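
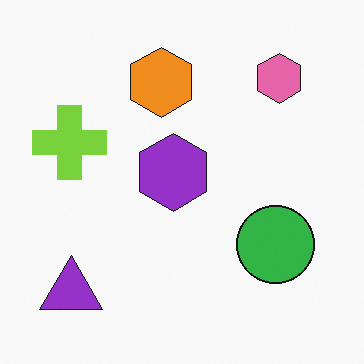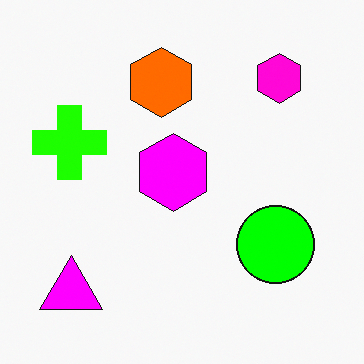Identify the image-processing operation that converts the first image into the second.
This is the original image made much more vivid (saturation change).

All colors are more vivid — a global saturation change.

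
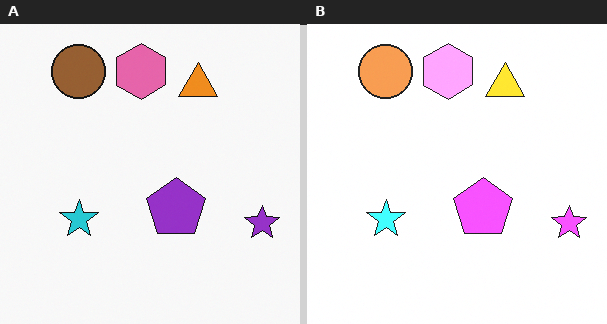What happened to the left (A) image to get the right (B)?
It was substantially brightened.

Every pixel — background and shapes alike — is uniformly brightened.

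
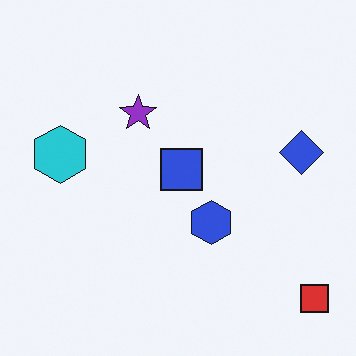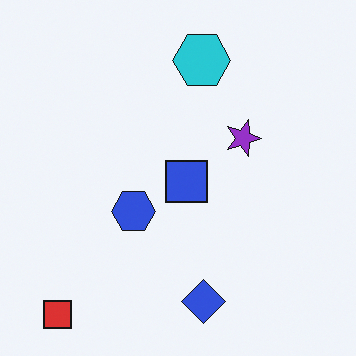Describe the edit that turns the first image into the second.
The second image is the first rotated 90° clockwise.

The red square sits in the bottom-right of the first image and the bottom-left of the second — consistent with a whole-image 90° clockwise rotation.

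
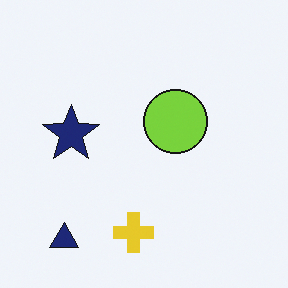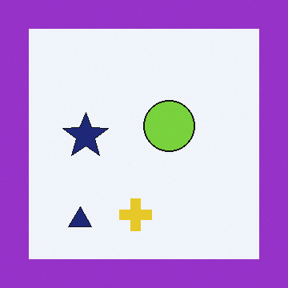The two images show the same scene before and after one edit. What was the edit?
The image was framed with a purple border.

A solid purple frame runs around the edge of the second image, with the content slightly shrunk inside it.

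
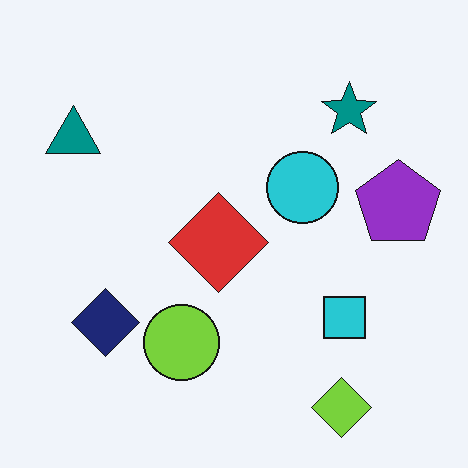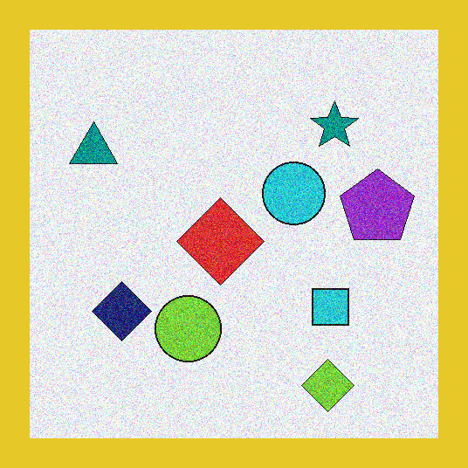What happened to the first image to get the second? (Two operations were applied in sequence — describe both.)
The transformation is: degraded with heavy additive noise, then framed with a yellow border.

Random speckle covers the whole image, including the flat background. A solid yellow frame runs around the edge of the second image, with the content slightly shrunk inside it.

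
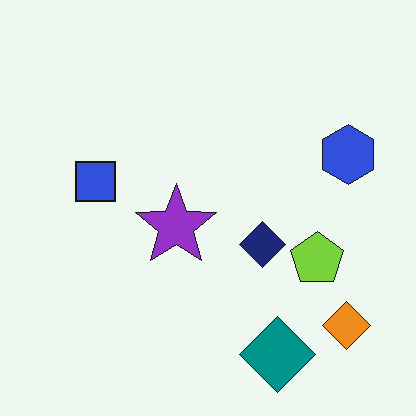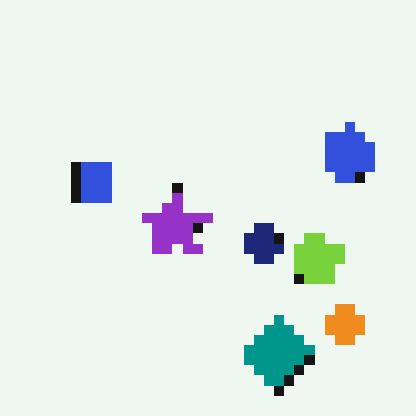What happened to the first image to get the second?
The image was heavily pixelated into large blocks.

Shapes are reduced to large square blocks; fine edges and outlines are lost — a downscale-then-upscale (mosaic) effect.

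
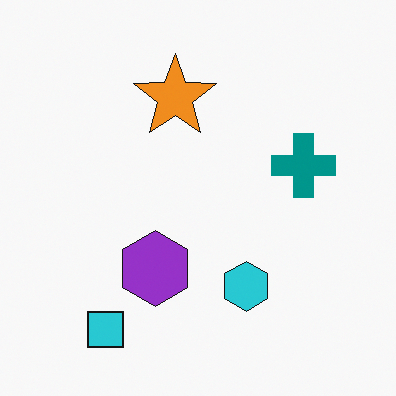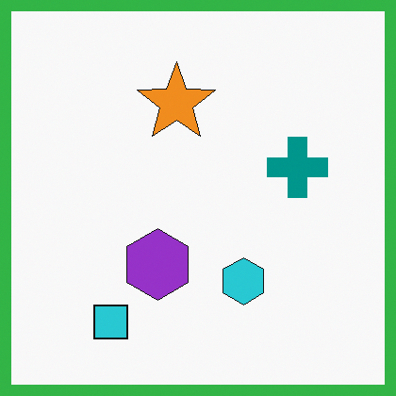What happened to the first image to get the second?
It was framed with a green border.

A solid green frame runs around the edge of the second image, with the content slightly shrunk inside it.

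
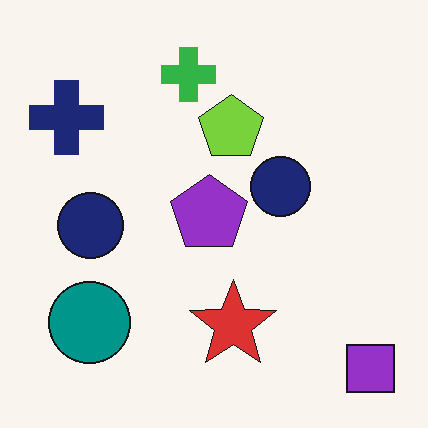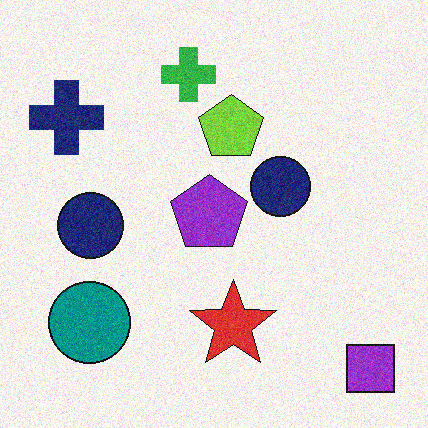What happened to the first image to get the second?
The image was degraded with moderate additive noise.

Random speckle covers the whole image, including the flat background.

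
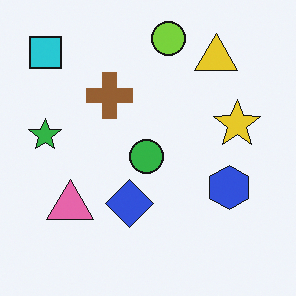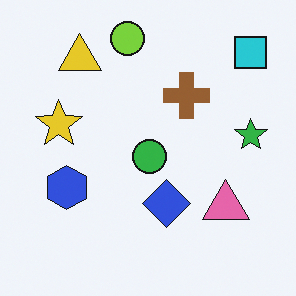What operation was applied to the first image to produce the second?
Flipped horizontally (left ↔ right).

The green star is in the left of the first image and the right of the second — shapes on opposite sides of the vertical midline have swapped in a mirror flip.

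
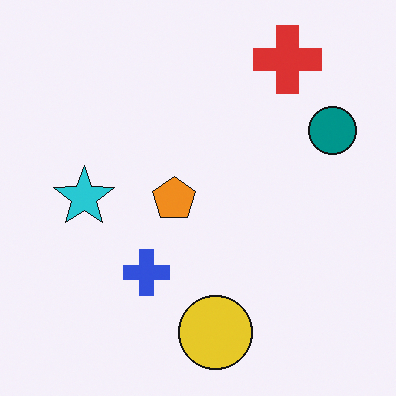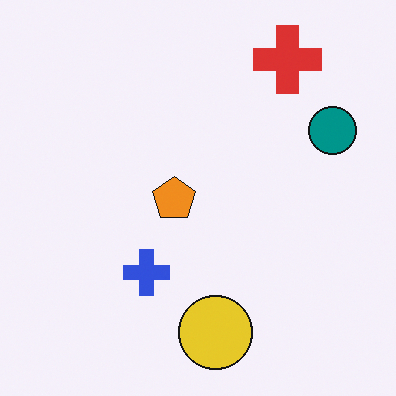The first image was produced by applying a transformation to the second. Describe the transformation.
The transformation is: overlaid with an additional cyan star.

A cyan star appears in the first image that is absent from the second.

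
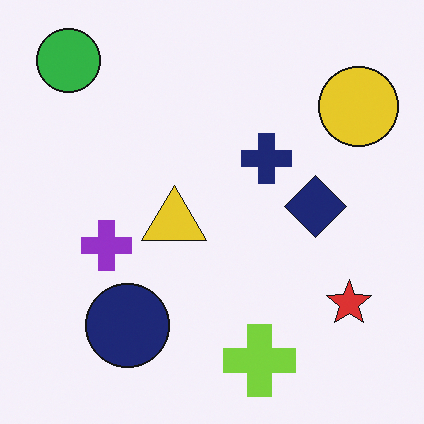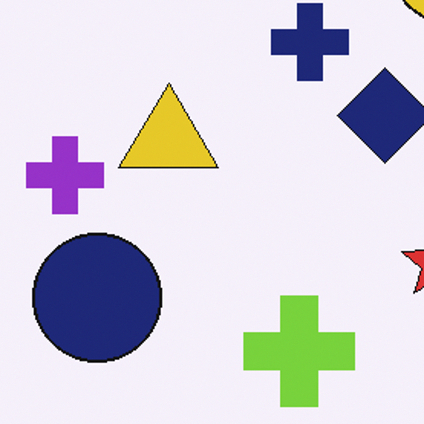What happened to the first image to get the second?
It was cropped slightly and scaled back up.

The visible shapes are larger and the field of view is narrower; shapes near the original edges may be partly or wholly outside the frame — a crop-and-rescale.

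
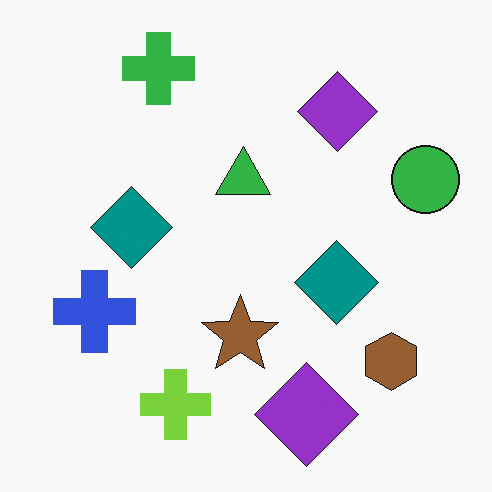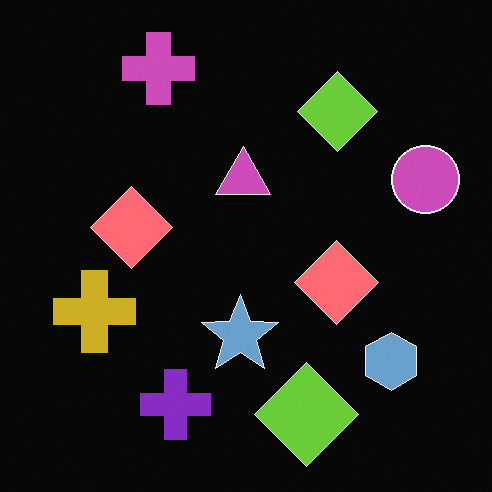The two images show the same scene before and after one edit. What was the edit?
The image was color-inverted (negative).

The light background has become dark and every shape's color is its complement — a photographic negative.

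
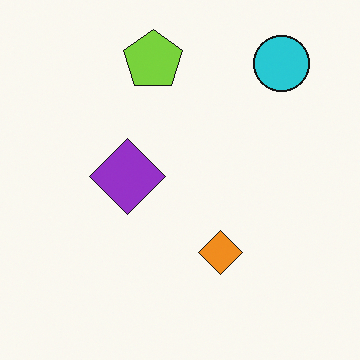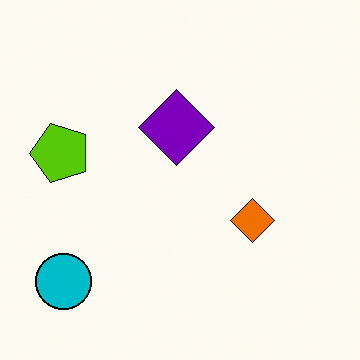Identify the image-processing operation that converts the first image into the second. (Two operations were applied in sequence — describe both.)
Given slightly increased contrast, then transposed (reflected across the top-left ↔ bottom-right diagonal).

Tones are pushed away from mid-grey across the whole image — a global contrast change. Shapes have swapped their row and column positions — what was in the top-right is now in the bottom-left — a diagonal reflection.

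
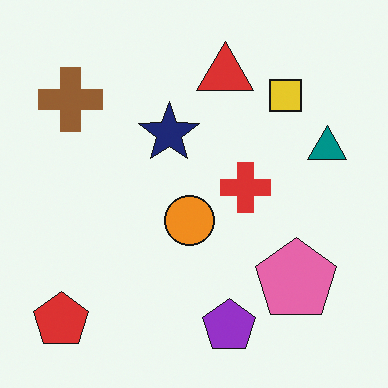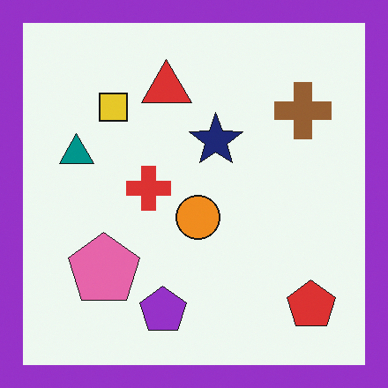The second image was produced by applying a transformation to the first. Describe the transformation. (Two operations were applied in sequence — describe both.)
This is the original image flipped horizontally (left ↔ right), then framed with a purple border.

The red pentagon is in the bottom-left of the first image and the bottom-right of the second — shapes on opposite sides of the vertical midline have swapped in a mirror flip. A solid purple frame runs around the edge of the second image, with the content slightly shrunk inside it.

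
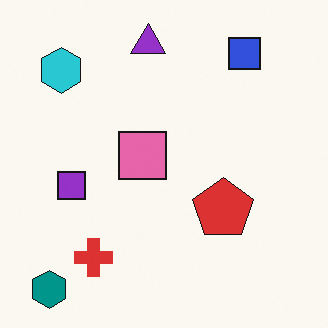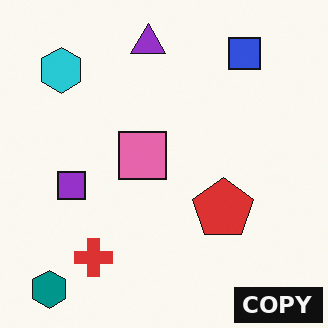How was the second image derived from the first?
The image was watermarked with the text "COPY" in the lower-right corner.

A dark label reading "COPY" appears in the lower-right corner.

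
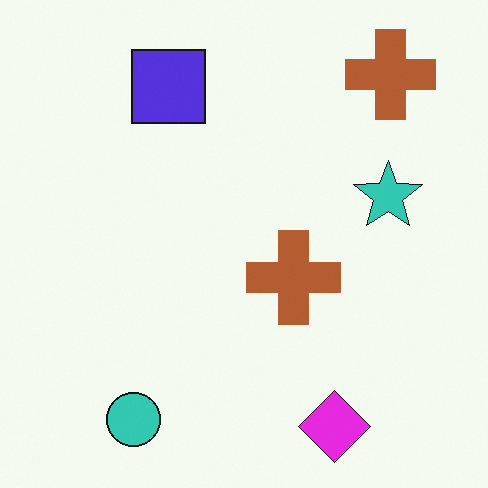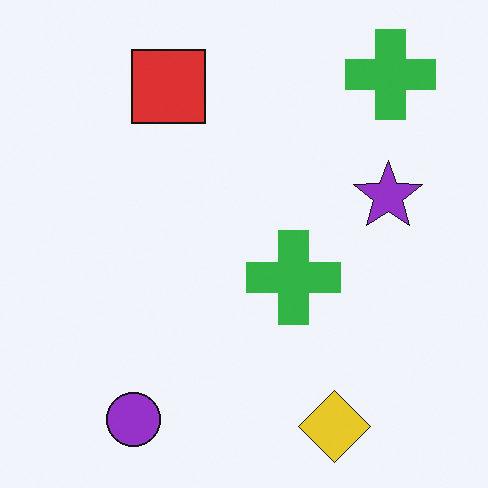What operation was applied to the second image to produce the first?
It was hue-shifted by a large amount.

Every shape's color has rotated by the same amount around the hue wheel — a uniform hue shift.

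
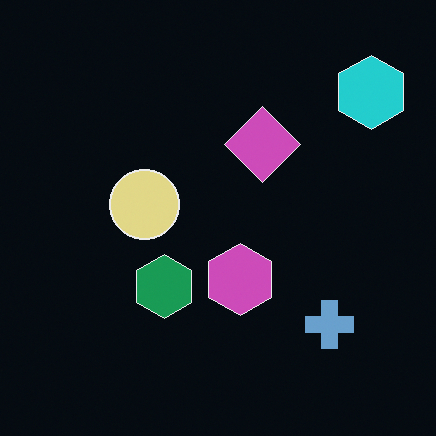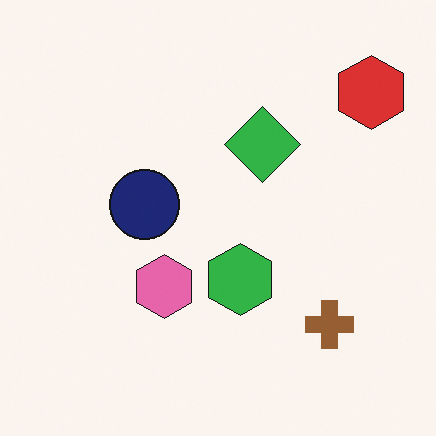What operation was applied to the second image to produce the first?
Color-inverted (negative).

The light background has become dark and every shape's color is its complement — a photographic negative.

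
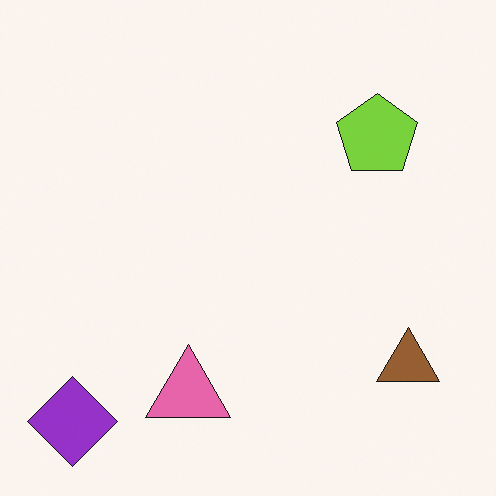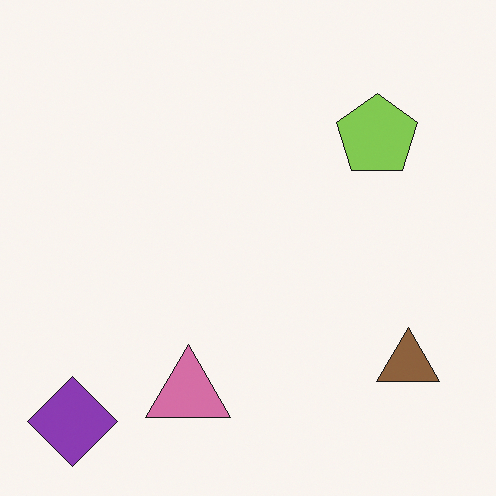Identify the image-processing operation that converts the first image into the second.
It was slightly desaturated.

All colors are more muted and greyish — a global saturation change.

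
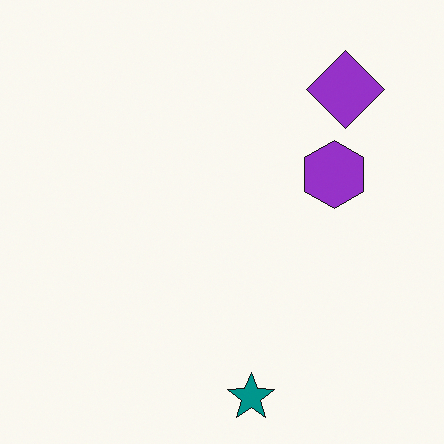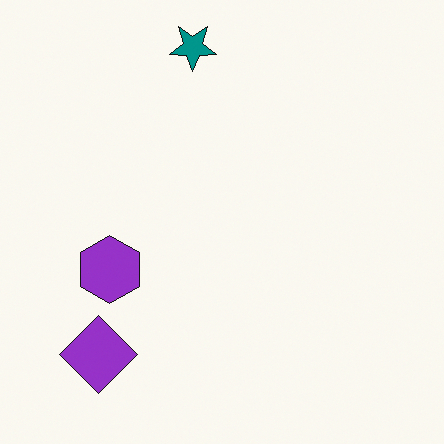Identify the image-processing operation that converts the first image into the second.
The second image is the first rotated 180°.

The purple diamond sits in the top-right of the first image and the bottom-left of the second — consistent with a whole-image 180° rotation.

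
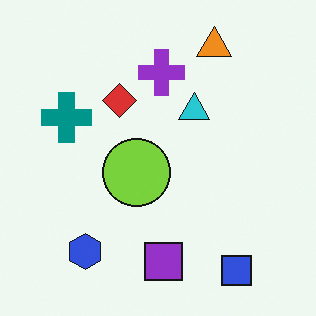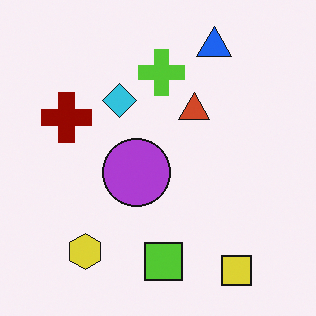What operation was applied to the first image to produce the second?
It was hue-shifted through roughly half the color wheel.

Every shape's color has rotated by the same amount around the hue wheel — a uniform hue shift.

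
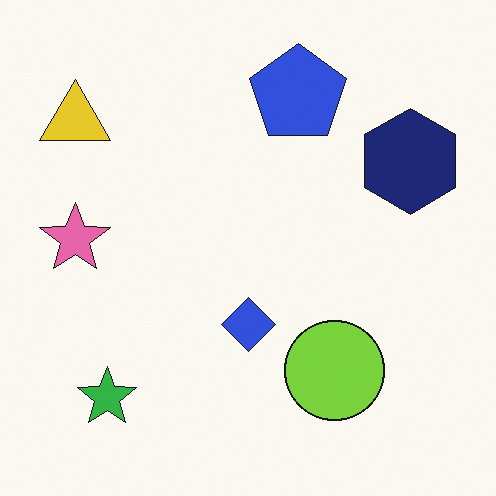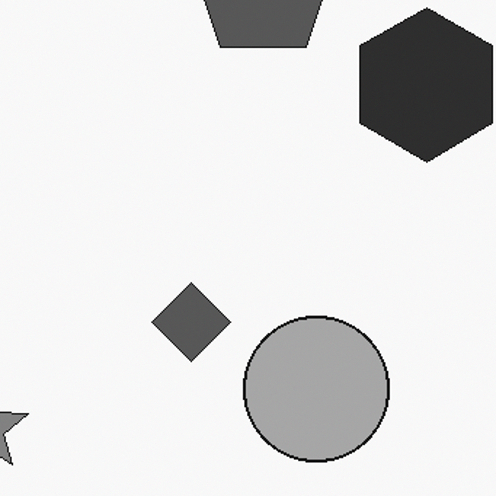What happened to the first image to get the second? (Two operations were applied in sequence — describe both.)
Converted to grayscale, then cropped to a modestly smaller region and rescaled.

All color is removed — every shape is now a shade of grey. The visible shapes are larger and the field of view is narrower; shapes near the original edges may be partly or wholly outside the frame — a crop-and-rescale.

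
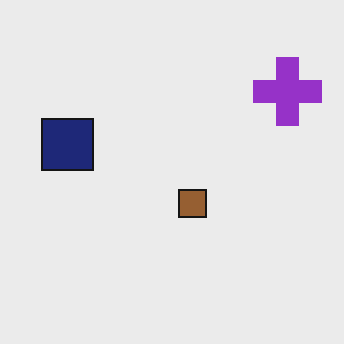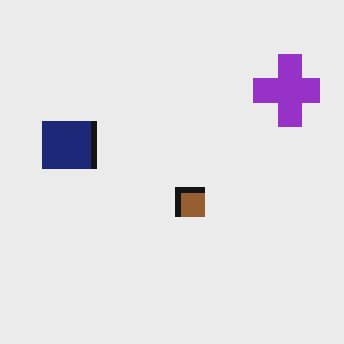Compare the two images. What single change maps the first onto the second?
Moderately pixelated.

Shapes are reduced to large square blocks; fine edges and outlines are lost — a downscale-then-upscale (mosaic) effect.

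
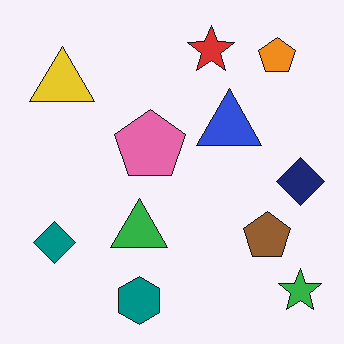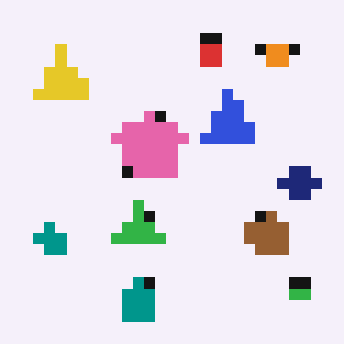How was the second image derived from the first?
This is the original image coarsely pixelated.

Shapes are reduced to large square blocks; fine edges and outlines are lost — a downscale-then-upscale (mosaic) effect.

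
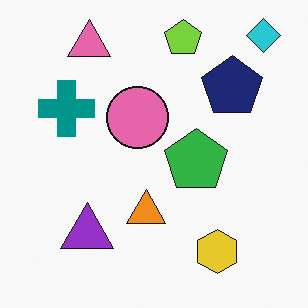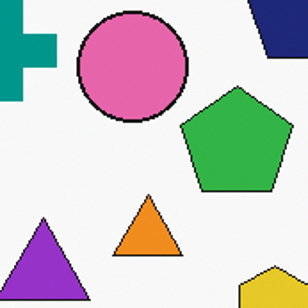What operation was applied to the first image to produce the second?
Cropped to a noticeably smaller region and rescaled.

The visible shapes are larger and the field of view is narrower; shapes near the original edges may be partly or wholly outside the frame — a crop-and-rescale.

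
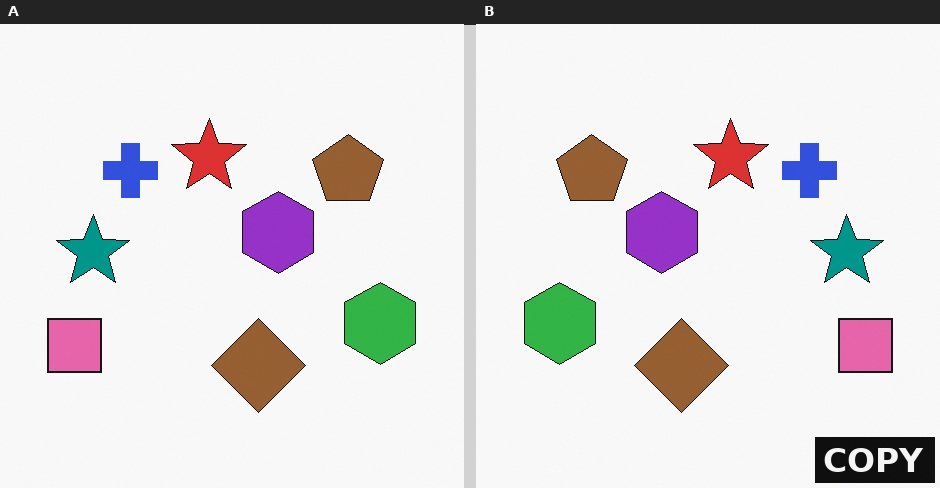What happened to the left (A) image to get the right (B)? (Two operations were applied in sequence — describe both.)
It was flipped horizontally (left ↔ right), then watermarked with the text "COPY" in the lower-right corner.

The pink square is in the bottom-left of the left (A) image and the bottom-right of the right (B) — shapes on opposite sides of the vertical midline have swapped in a mirror flip. A dark label reading "COPY" appears in the lower-right corner.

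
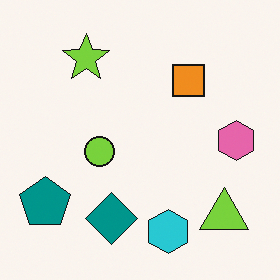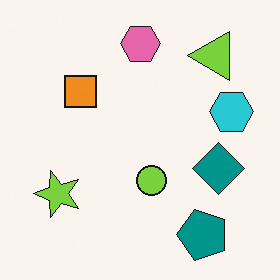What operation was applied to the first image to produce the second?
The transformation is: rotated 90° counter-clockwise.

The teal pentagon sits in the bottom-left of the first image and the bottom-right of the second — consistent with a whole-image 90° counter-clockwise rotation.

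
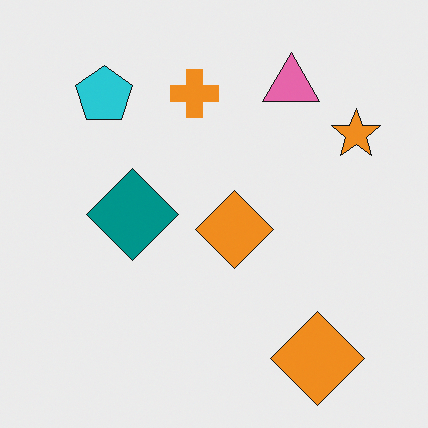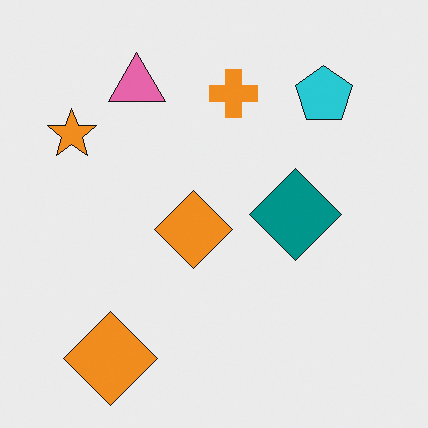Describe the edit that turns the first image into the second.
The second image is the first flipped horizontally (left ↔ right).

The orange star is in the top-right of the first image and the top-left of the second — shapes on opposite sides of the vertical midline have swapped in a mirror flip.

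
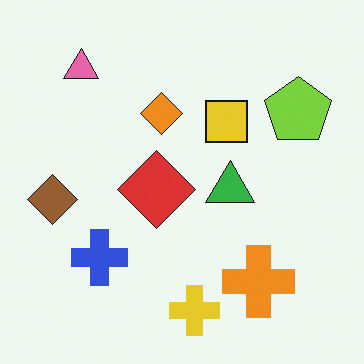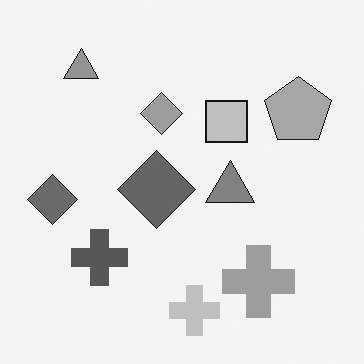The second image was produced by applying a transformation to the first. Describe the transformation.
The transformation is: converted to grayscale.

All color is removed — every shape is now a shade of grey.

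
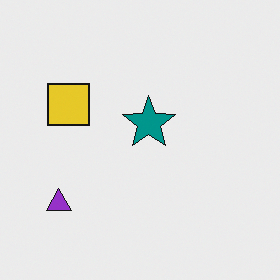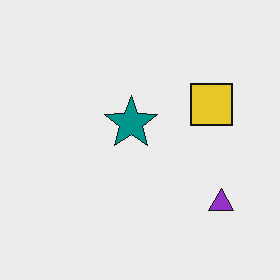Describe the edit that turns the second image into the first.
It was flipped horizontally (left ↔ right).

The purple triangle is in the bottom-right of the second image and the bottom-left of the first — shapes on opposite sides of the vertical midline have swapped in a mirror flip.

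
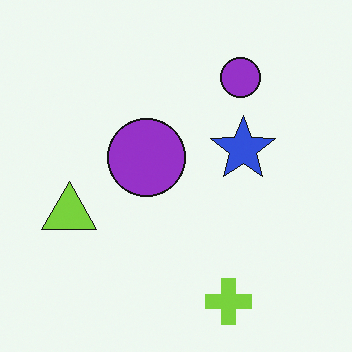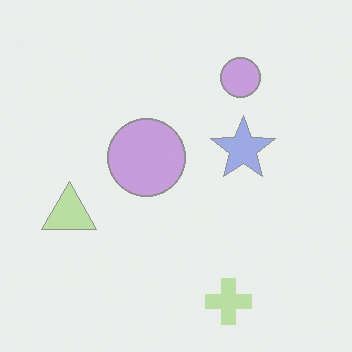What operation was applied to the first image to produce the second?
The second image is the first given much lower contrast.

Tones are pushed toward mid-grey across the whole image — a global contrast change.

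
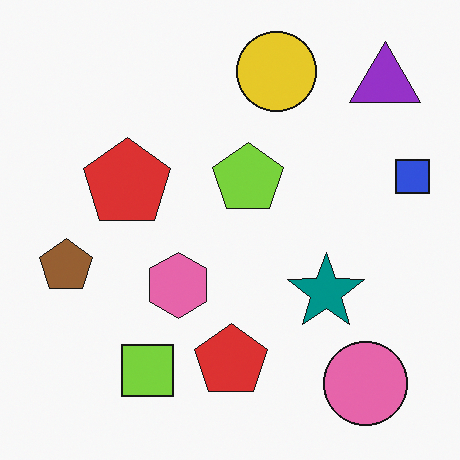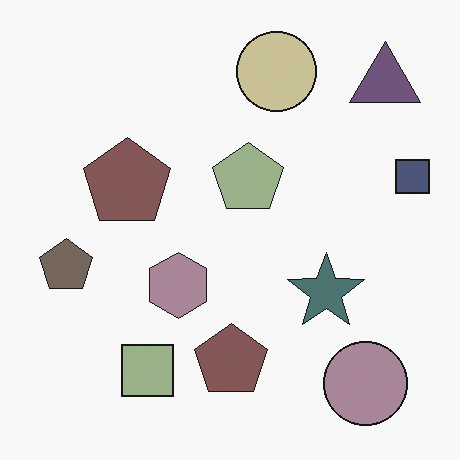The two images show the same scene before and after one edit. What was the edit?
This is the original image made much more muted (saturation change).

All colors are more muted and greyish — a global saturation change.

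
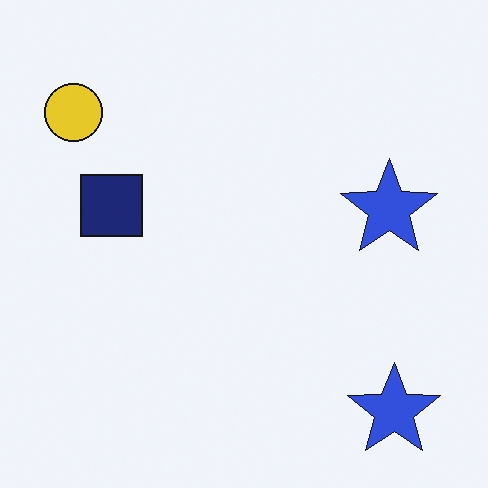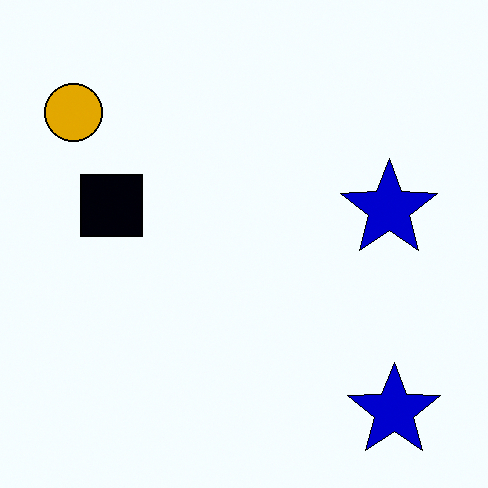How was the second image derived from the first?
The second image is the first boosted in contrast.

Tones are pushed away from mid-grey across the whole image — a global contrast change.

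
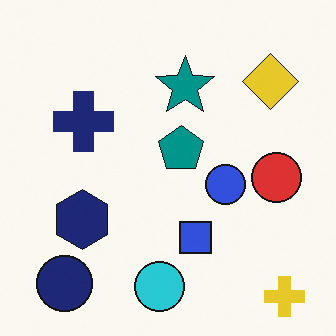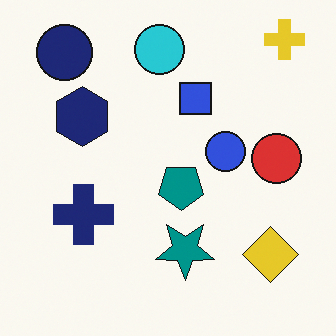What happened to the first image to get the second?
It was flipped vertically (top ↔ bottom).

The yellow cross is in the bottom-right of the first image and the top-right of the second — shapes on opposite sides of the horizontal midline have swapped in a mirror flip.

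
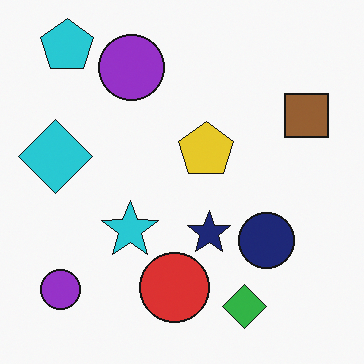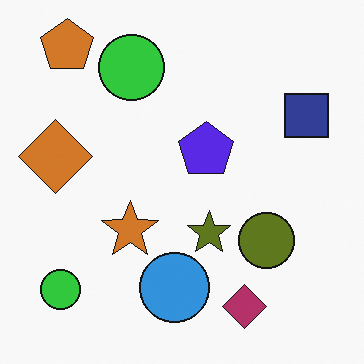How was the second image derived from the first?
The transformation is: hue-shifted by a large amount.

Every shape's color has rotated by the same amount around the hue wheel — a uniform hue shift.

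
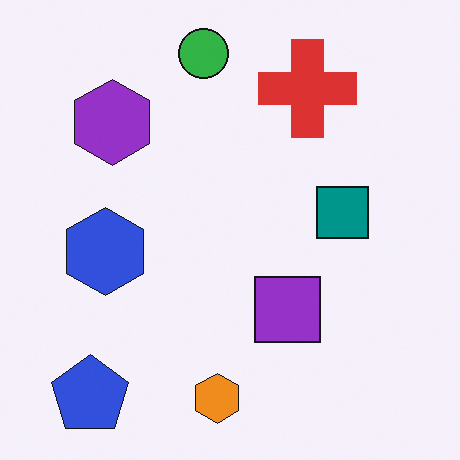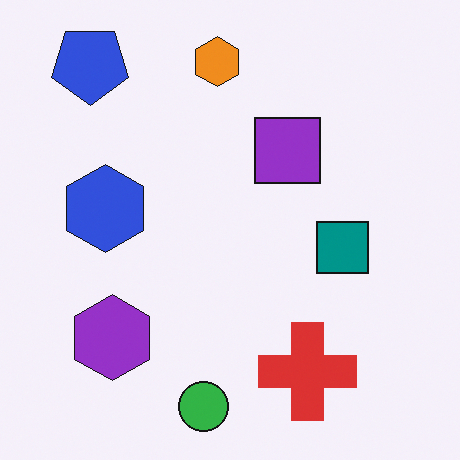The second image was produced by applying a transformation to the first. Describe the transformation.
The image was flipped vertically (top ↔ bottom).

The green circle is in the top of the first image and the bottom of the second — shapes on opposite sides of the horizontal midline have swapped in a mirror flip.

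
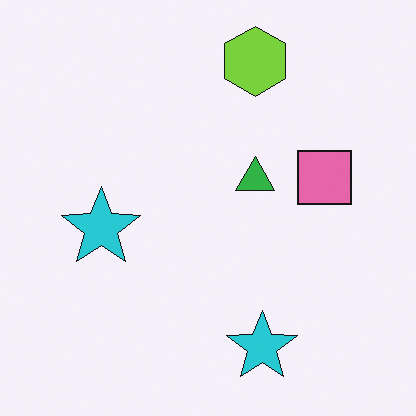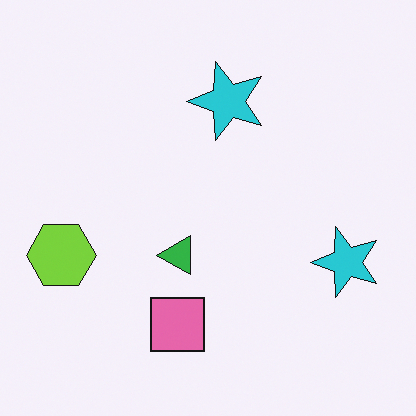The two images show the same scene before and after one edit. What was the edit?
This is the original image transposed (reflected across the top-left ↔ bottom-right diagonal).

Shapes have swapped their row and column positions — what was in the top-right is now in the bottom-left — a diagonal reflection.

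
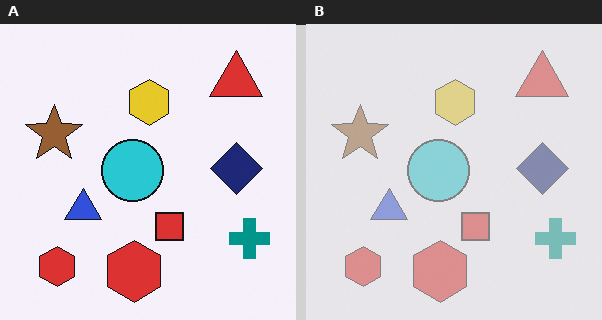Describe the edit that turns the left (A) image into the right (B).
The right (B) image is the left (A) washed out (contrast reduced).

Tones are pushed toward mid-grey across the whole image — a global contrast change.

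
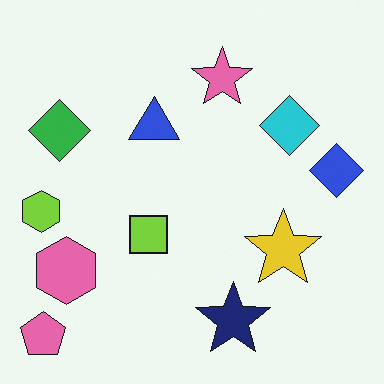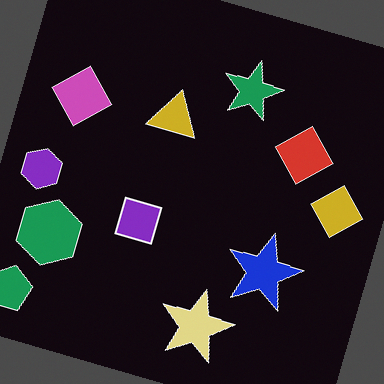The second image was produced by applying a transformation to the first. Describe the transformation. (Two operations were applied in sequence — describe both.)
Rotated clockwise by a clearly visible amount, then color-inverted (negative).

Every shape is tilted by the same angle and the image corners show triangular fill wedges — a whole-image rotation by a non-right angle. The light background has become dark and every shape's color is its complement — a photographic negative.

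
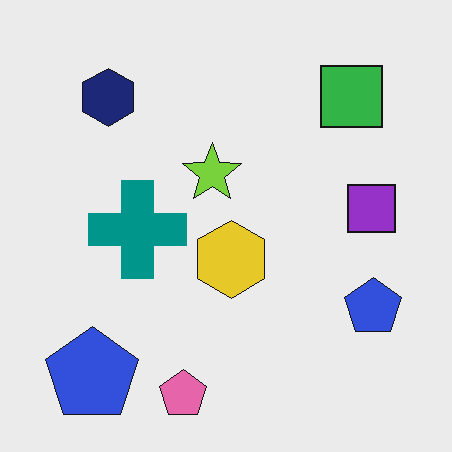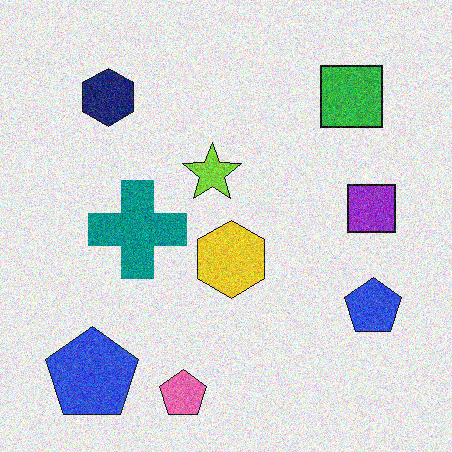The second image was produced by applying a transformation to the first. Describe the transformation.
It was degraded with visible gaussian noise.

Random speckle covers the whole image, including the flat background.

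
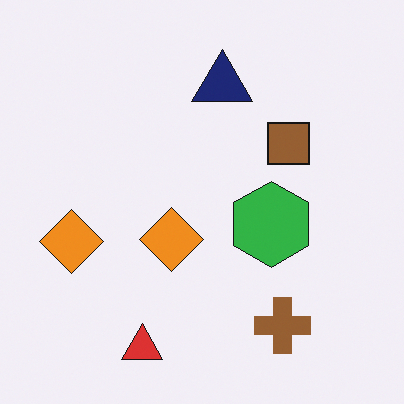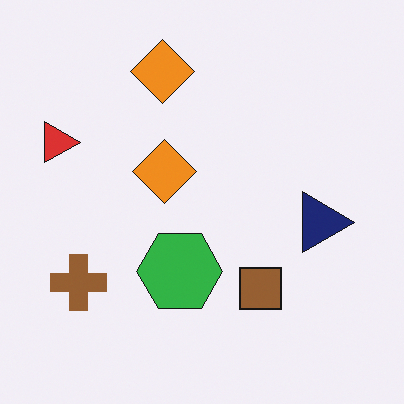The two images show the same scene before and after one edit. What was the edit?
The transformation is: rotated 90° clockwise.

The red triangle sits in the bottom of the first image and the left of the second — consistent with a whole-image 90° clockwise rotation.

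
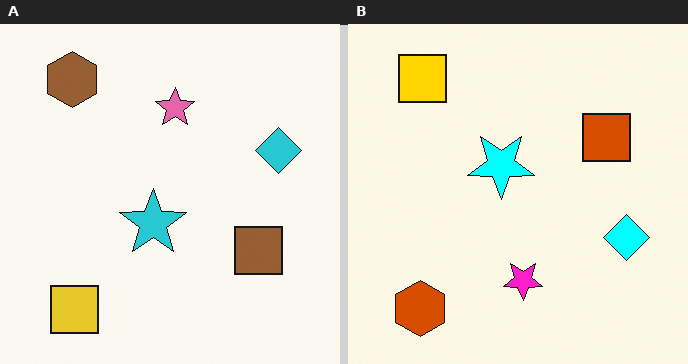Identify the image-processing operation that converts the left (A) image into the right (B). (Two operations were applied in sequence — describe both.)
Flipped vertically (top ↔ bottom), then heavily oversaturated.

The brown hexagon is in the top-left of the left (A) image and the bottom-left of the right (B) — shapes on opposite sides of the horizontal midline have swapped in a mirror flip. All colors are more vivid — a global saturation change.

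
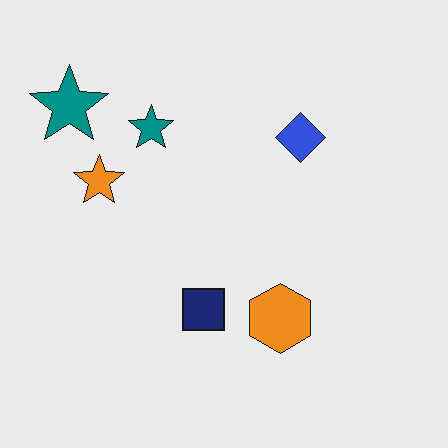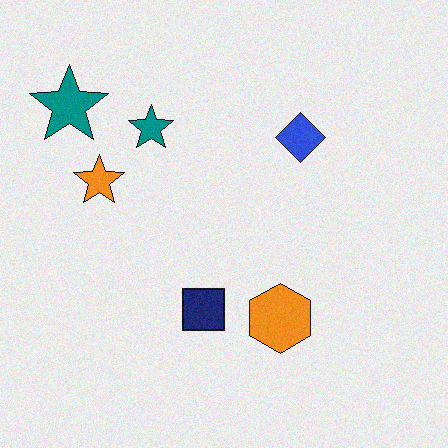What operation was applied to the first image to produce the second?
The second image is the first degraded with subtle gaussian noise.

Random speckle covers the whole image, including the flat background.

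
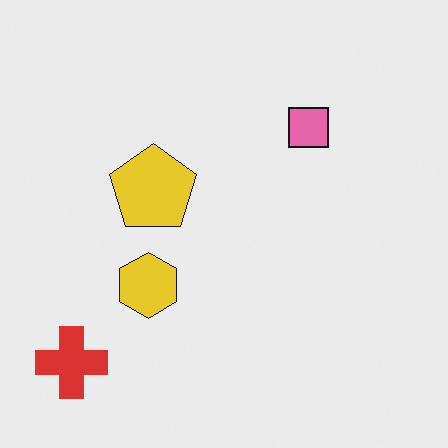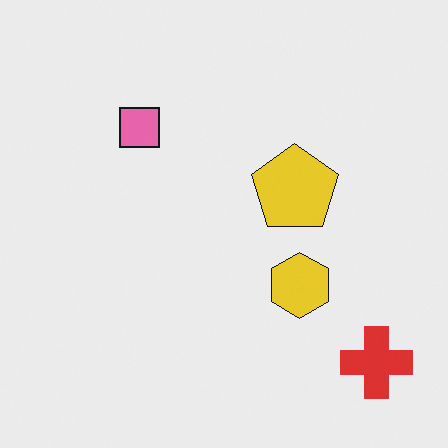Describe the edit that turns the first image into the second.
This is the original image flipped horizontally (left ↔ right).

The red cross is in the bottom-left of the first image and the bottom-right of the second — shapes on opposite sides of the vertical midline have swapped in a mirror flip.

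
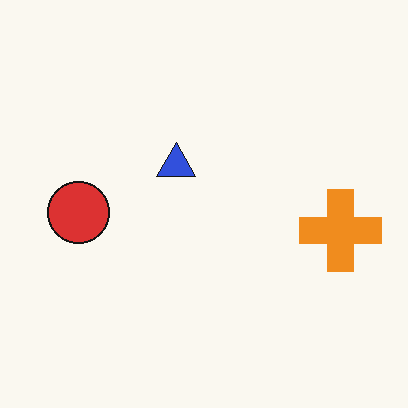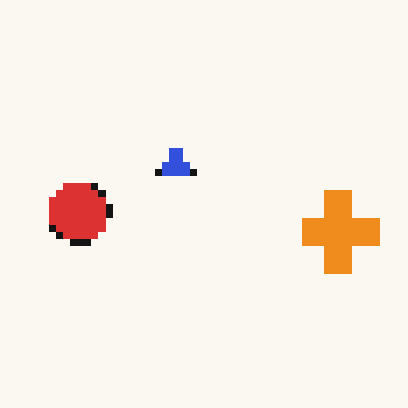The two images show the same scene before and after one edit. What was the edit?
Moderately pixelated.

Shapes are reduced to large square blocks; fine edges and outlines are lost — a downscale-then-upscale (mosaic) effect.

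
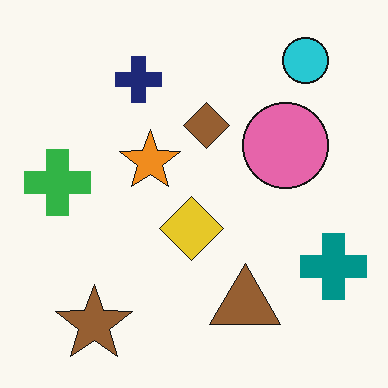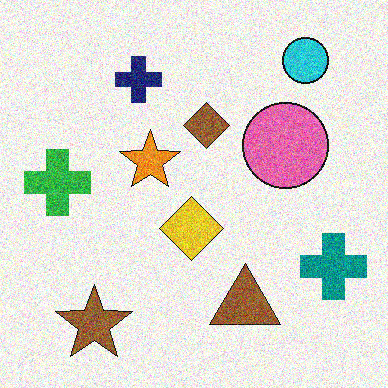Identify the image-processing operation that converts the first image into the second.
The transformation is: degraded with heavy additive noise.

Random speckle covers the whole image, including the flat background.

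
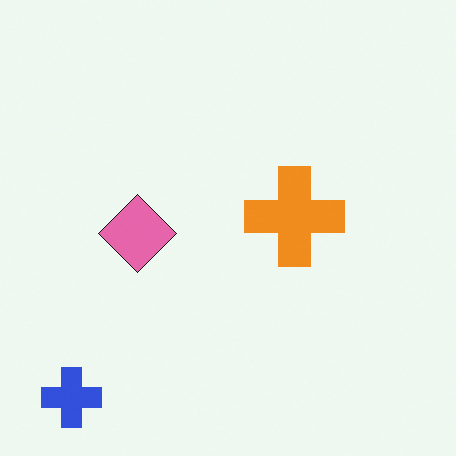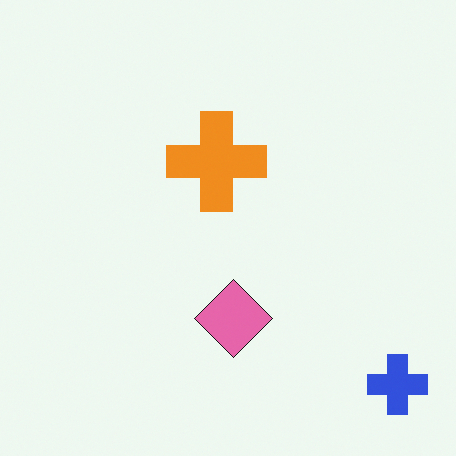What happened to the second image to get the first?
It was rotated 90° clockwise.

The blue cross sits in the bottom-right of the second image and the bottom-left of the first — consistent with a whole-image 90° clockwise rotation.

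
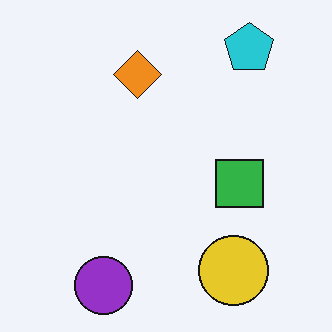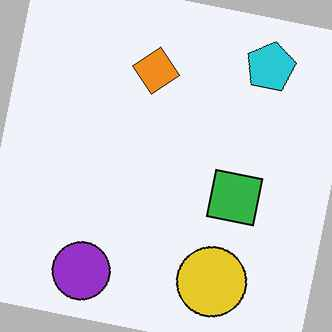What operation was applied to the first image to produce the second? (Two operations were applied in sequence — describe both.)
It was rotated clockwise by a small amount, then given moderate JPEG compression.

Every shape is tilted by the same angle and the image corners show triangular fill wedges — a whole-image rotation by a non-right angle. Blocky 8×8 compression artifacts appear around shape edges and the flat background shows ringing — characteristic JPEG degradation.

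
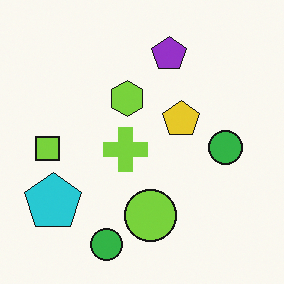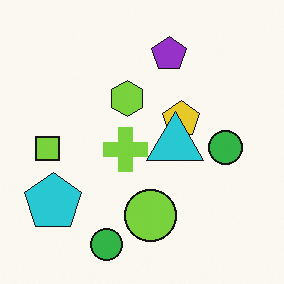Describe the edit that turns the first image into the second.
The second image is the first overlaid with an additional cyan triangle.

A cyan triangle appears in the second image that is absent from the first.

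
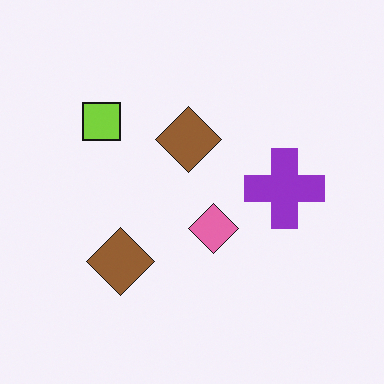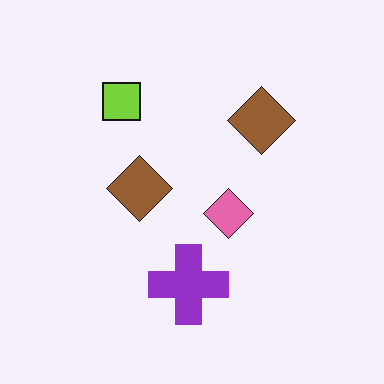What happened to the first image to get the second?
This is the original image transposed (reflected across the top-left ↔ bottom-right diagonal).

Shapes have swapped their row and column positions — what was in the top-right is now in the bottom-left — a diagonal reflection.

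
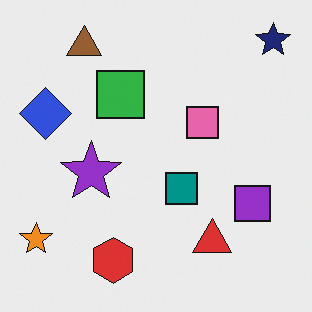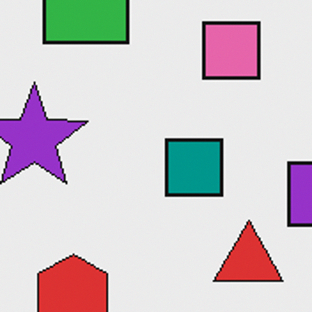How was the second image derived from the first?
The second image is the first cropped to a noticeably smaller region and rescaled.

The visible shapes are larger and the field of view is narrower; shapes near the original edges may be partly or wholly outside the frame — a crop-and-rescale.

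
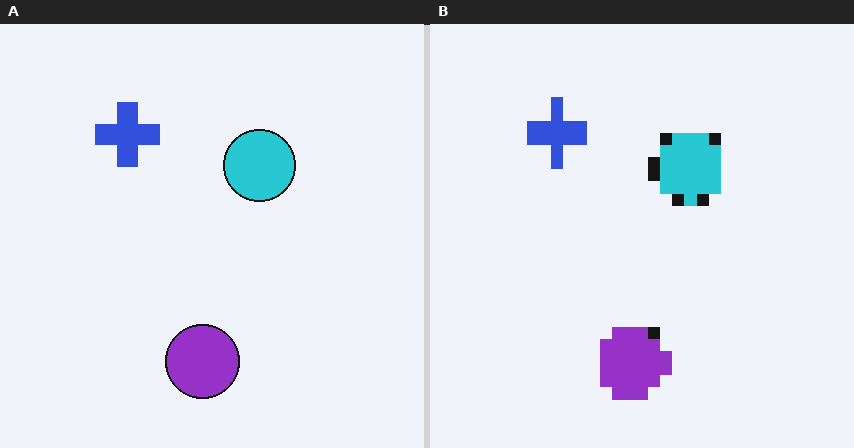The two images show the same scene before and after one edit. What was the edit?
Heavily pixelated into large blocks.

Shapes are reduced to large square blocks; fine edges and outlines are lost — a downscale-then-upscale (mosaic) effect.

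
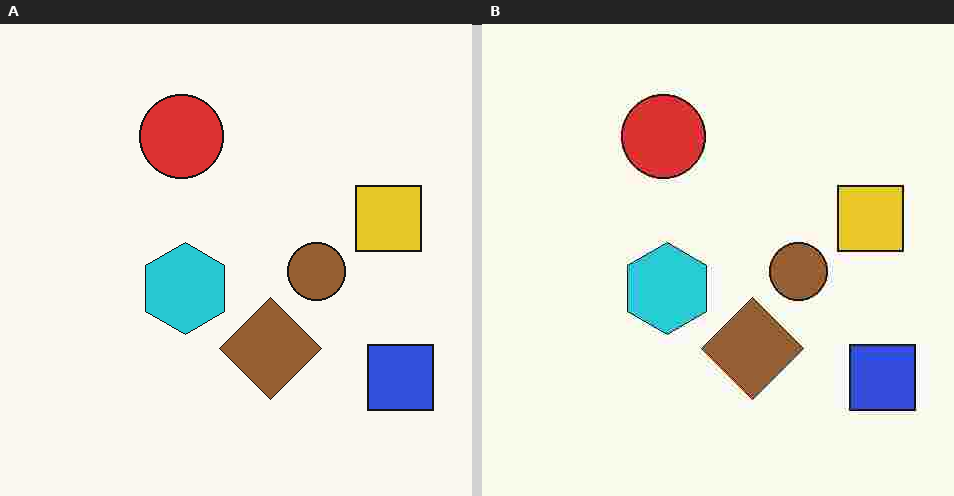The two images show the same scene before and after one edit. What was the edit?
It was degraded with heavy JPEG compression.

Blocky 8×8 compression artifacts appear around shape edges and the flat background shows ringing — characteristic JPEG degradation.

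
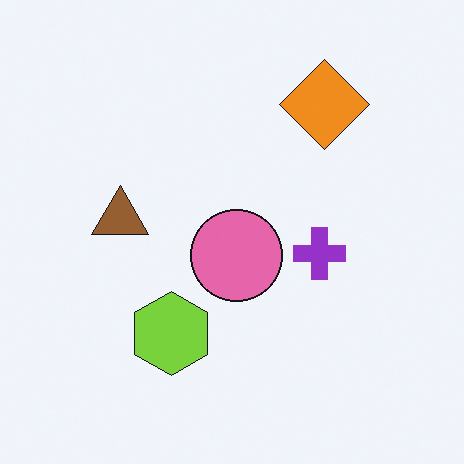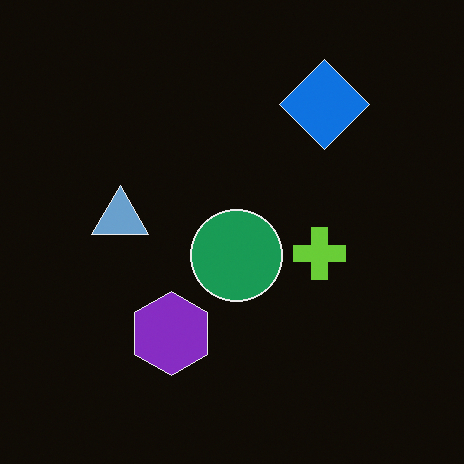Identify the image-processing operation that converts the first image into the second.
The second image is the first color-inverted (negative).

The light background has become dark and every shape's color is its complement — a photographic negative.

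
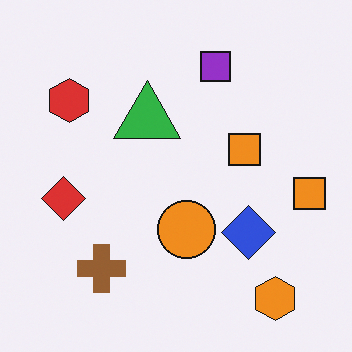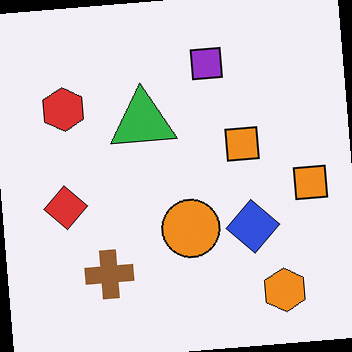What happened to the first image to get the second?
The image was rotated counter-clockwise by a small amount.

Every shape is tilted by the same angle and the image corners show triangular fill wedges — a whole-image rotation by a non-right angle.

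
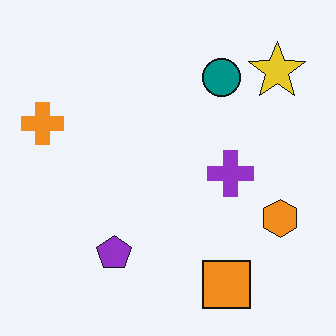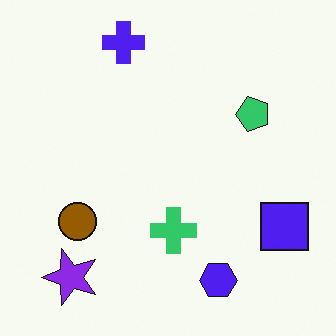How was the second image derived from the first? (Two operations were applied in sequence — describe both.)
The image was transposed (reflected across the top-left ↔ bottom-right diagonal), then hue-shifted through roughly half the color wheel.

Shapes have swapped their row and column positions — what was in the top-right is now in the bottom-left — a diagonal reflection. Every shape's color has rotated by the same amount around the hue wheel — a uniform hue shift.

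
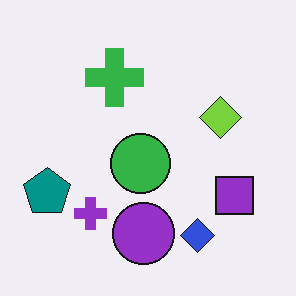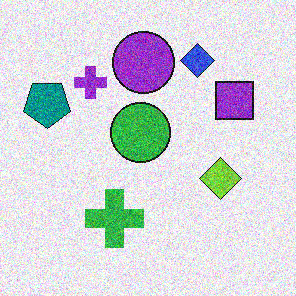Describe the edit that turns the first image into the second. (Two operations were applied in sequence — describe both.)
Flipped vertically (top ↔ bottom), then degraded with strong gaussian noise.

The blue diamond is in the bottom of the first image and the top of the second — shapes on opposite sides of the horizontal midline have swapped in a mirror flip. Random speckle covers the whole image, including the flat background.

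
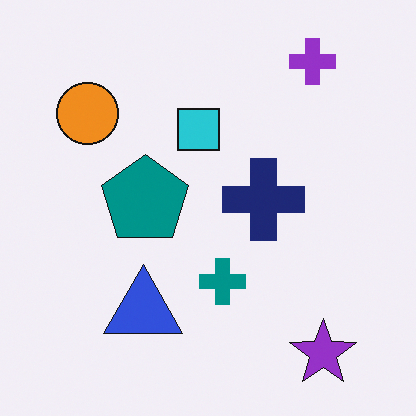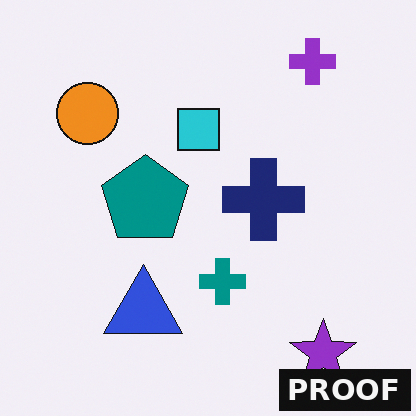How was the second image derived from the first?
The second image is the first watermarked with the text "PROOF" in the lower-right corner.

A dark label reading "PROOF" appears in the lower-right corner.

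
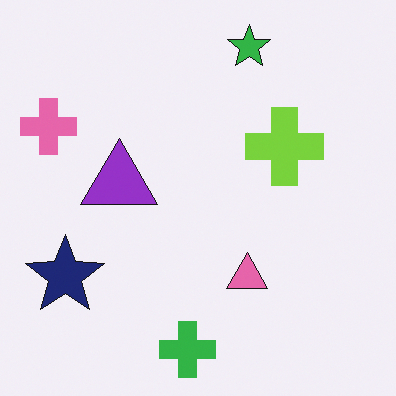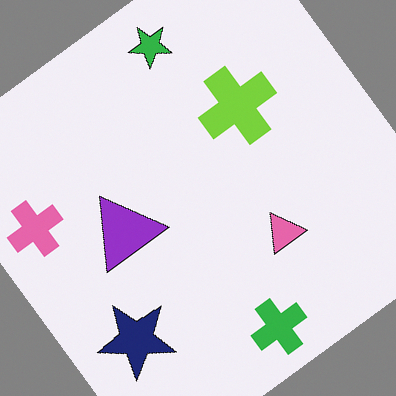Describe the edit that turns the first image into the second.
The transformation is: rotated counter-clockwise by a large amount — several tens of degrees.

Every shape is tilted by the same angle and the image corners show triangular fill wedges — a whole-image rotation by a non-right angle.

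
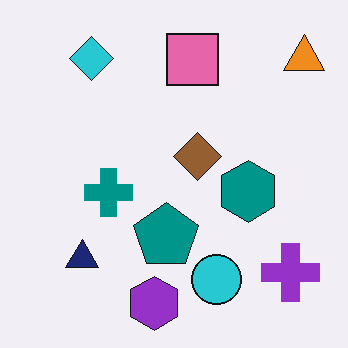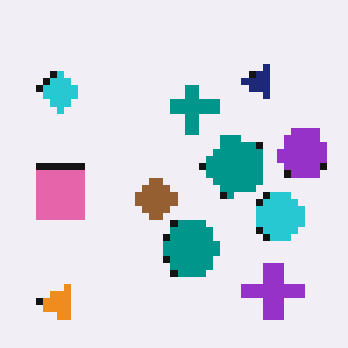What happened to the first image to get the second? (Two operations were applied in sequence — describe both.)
The transformation is: transposed (reflected across the top-left ↔ bottom-right diagonal), then moderately pixelated.

Shapes have swapped their row and column positions — what was in the top-right is now in the bottom-left — a diagonal reflection. Shapes are reduced to large square blocks; fine edges and outlines are lost — a downscale-then-upscale (mosaic) effect.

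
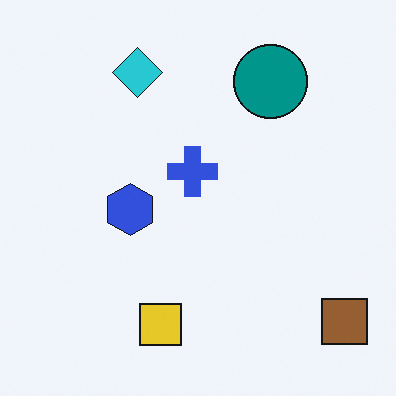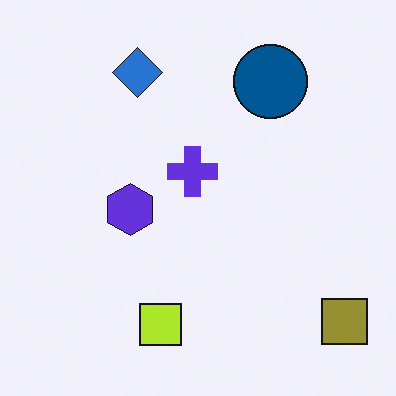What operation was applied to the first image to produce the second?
The second image is the first hue-shifted by a small amount.

Every shape's color has rotated by the same amount around the hue wheel — a uniform hue shift.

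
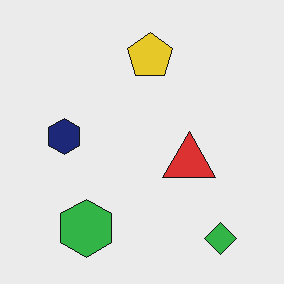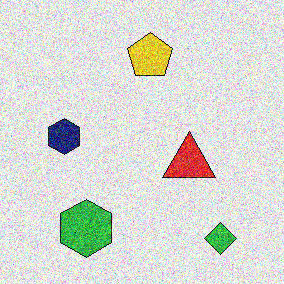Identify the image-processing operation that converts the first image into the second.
The image was degraded with a thick layer of grain.

Random speckle covers the whole image, including the flat background.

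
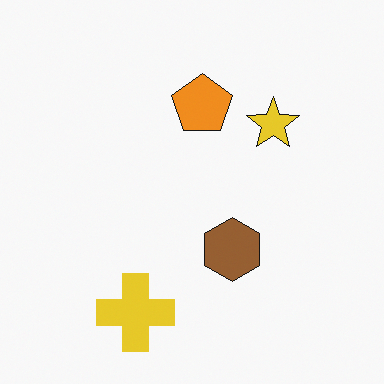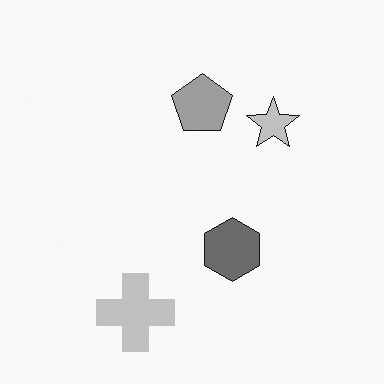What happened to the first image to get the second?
It was converted to grayscale.

All color is removed — every shape is now a shade of grey.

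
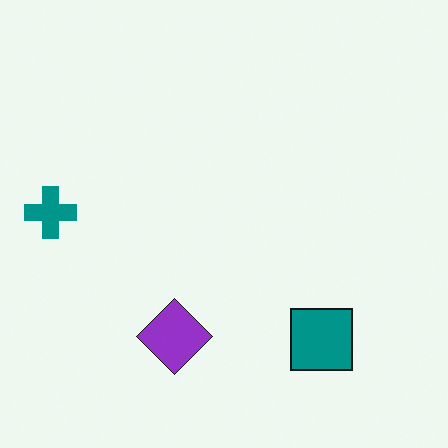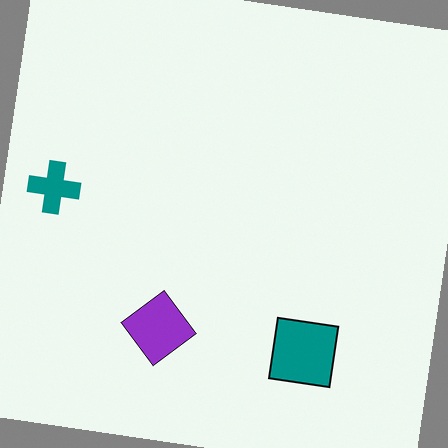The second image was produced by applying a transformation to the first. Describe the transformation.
The transformation is: rotated clockwise by a small amount.

Every shape is tilted by the same angle and the image corners show triangular fill wedges — a whole-image rotation by a non-right angle.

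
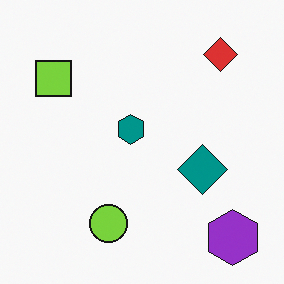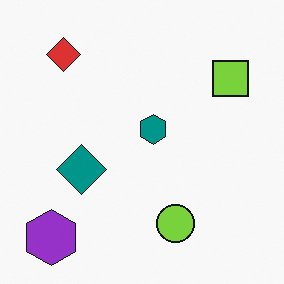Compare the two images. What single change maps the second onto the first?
This is the original image flipped horizontally (left ↔ right).

The purple hexagon is in the bottom-left of the second image and the bottom-right of the first — shapes on opposite sides of the vertical midline have swapped in a mirror flip.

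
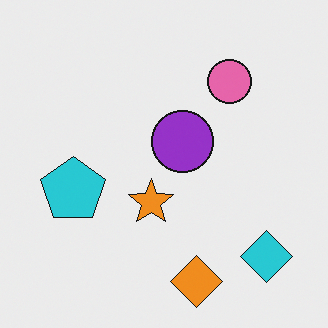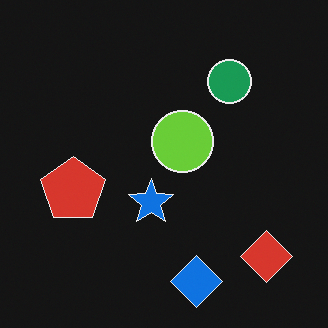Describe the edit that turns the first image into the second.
It was color-inverted (negative).

The light background has become dark and every shape's color is its complement — a photographic negative.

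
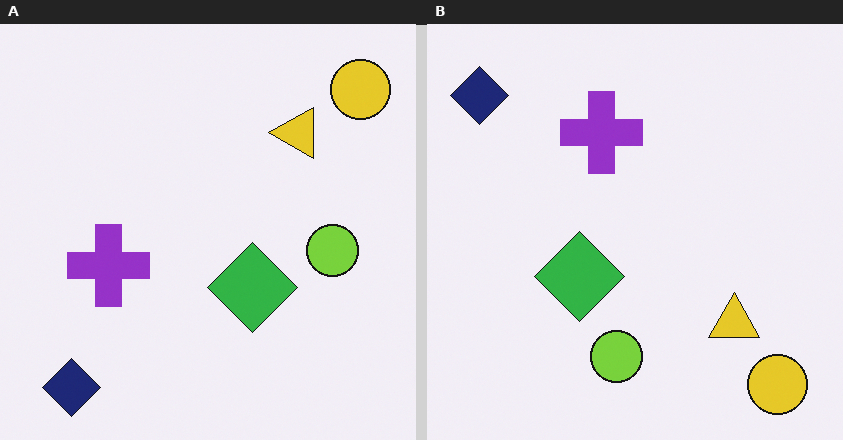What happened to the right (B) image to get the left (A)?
The image was rotated 90° counter-clockwise.

The yellow circle sits in the bottom-right of the right (B) image and the top-right of the left (A) — consistent with a whole-image 90° counter-clockwise rotation.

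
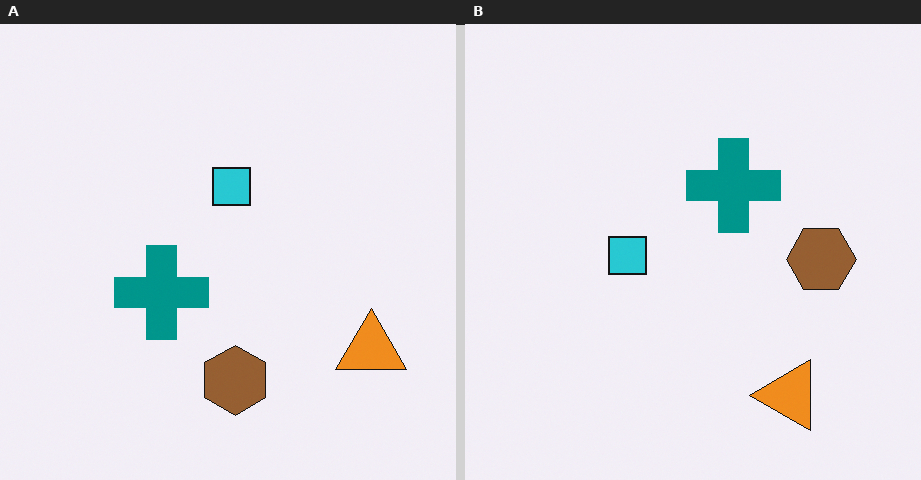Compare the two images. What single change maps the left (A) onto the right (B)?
The transformation is: transposed (reflected across the top-left ↔ bottom-right diagonal).

Shapes have swapped their row and column positions — what was in the top-right is now in the bottom-left — a diagonal reflection.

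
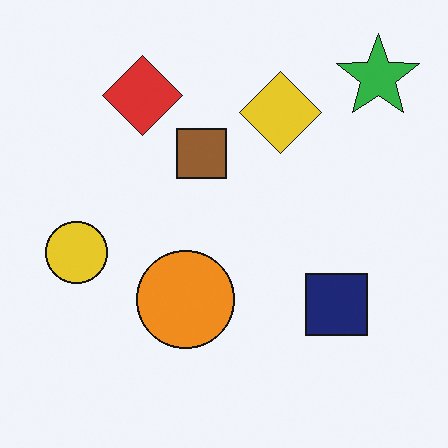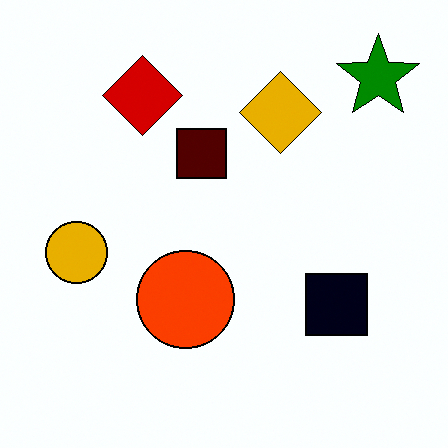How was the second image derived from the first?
The second image is the first given much higher contrast.

Tones are pushed away from mid-grey across the whole image — a global contrast change.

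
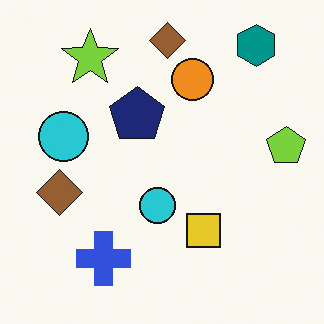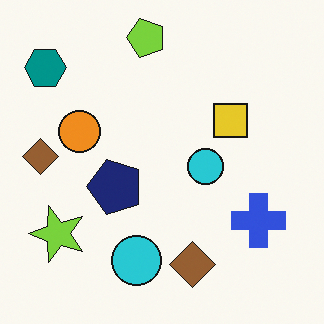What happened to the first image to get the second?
It was rotated 90° counter-clockwise.

The teal hexagon sits in the top-right of the first image and the top-left of the second — consistent with a whole-image 90° counter-clockwise rotation.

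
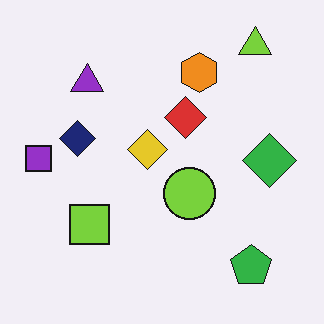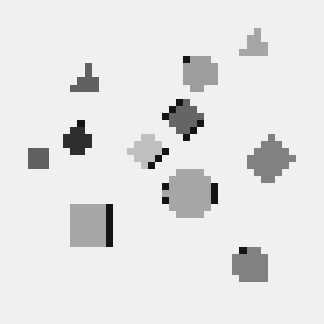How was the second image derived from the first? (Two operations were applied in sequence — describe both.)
The second image is the first moderately pixelated, then converted to grayscale.

Shapes are reduced to large square blocks; fine edges and outlines are lost — a downscale-then-upscale (mosaic) effect. All color is removed — every shape is now a shade of grey.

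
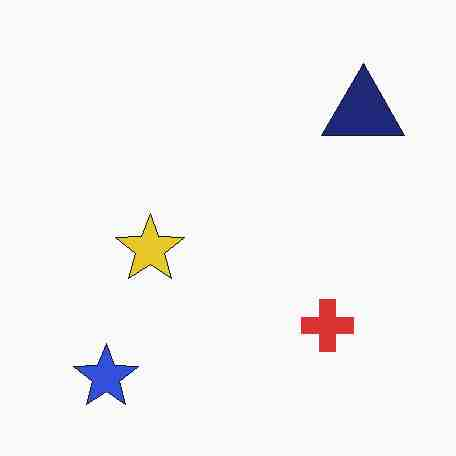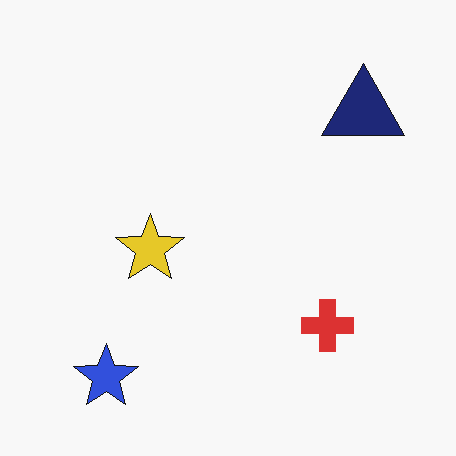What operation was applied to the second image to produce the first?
Degraded with heavy JPEG compression.

Blocky 8×8 compression artifacts appear around shape edges and the flat background shows ringing — characteristic JPEG degradation.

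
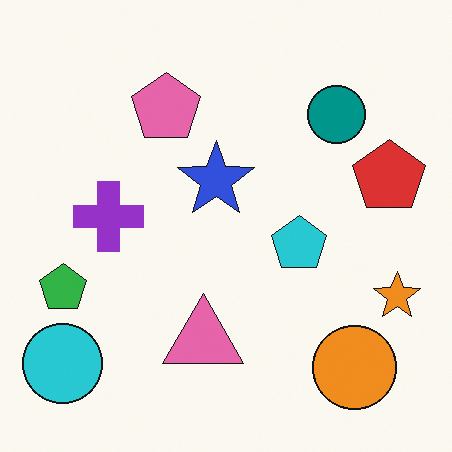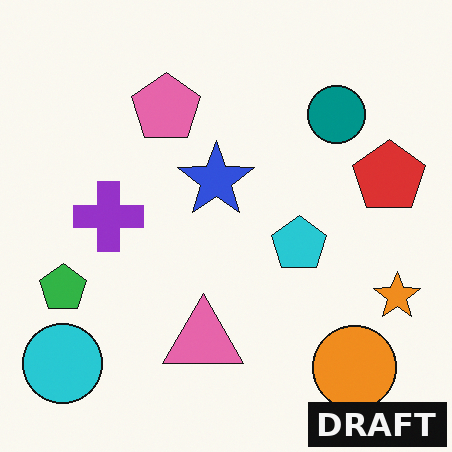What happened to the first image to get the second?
This is the original image watermarked with the text "DRAFT" in the lower-right corner.

A dark label reading "DRAFT" appears in the lower-right corner.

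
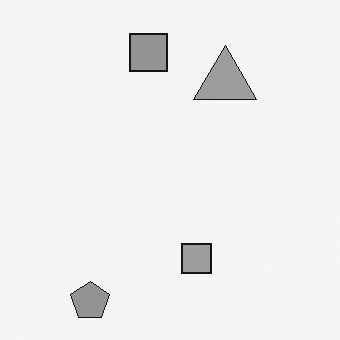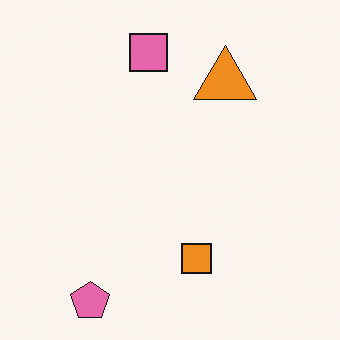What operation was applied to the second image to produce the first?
The first image is the second converted to grayscale.

All color is removed — every shape is now a shade of grey.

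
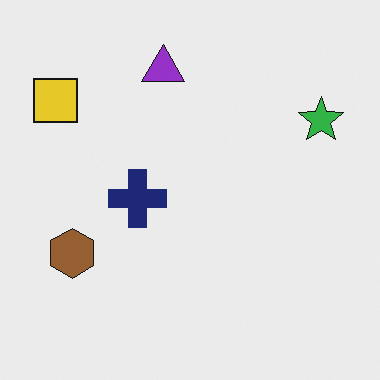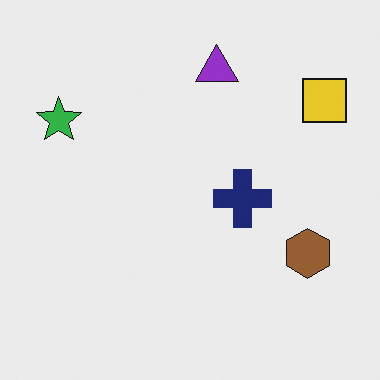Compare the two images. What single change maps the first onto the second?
The second image is the first flipped horizontally (left ↔ right).

The yellow square is in the top-left of the first image and the top-right of the second — shapes on opposite sides of the vertical midline have swapped in a mirror flip.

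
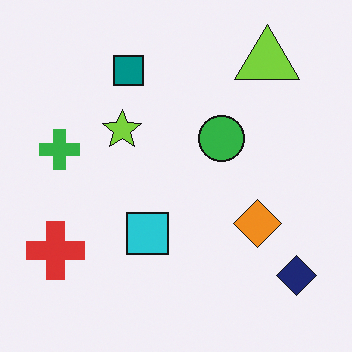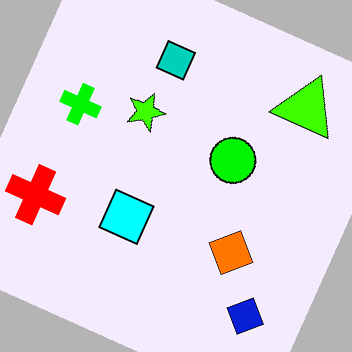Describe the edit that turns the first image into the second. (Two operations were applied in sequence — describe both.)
It was rotated clockwise by a moderate amount, then made much more vivid (saturation change).

Every shape is tilted by the same angle and the image corners show triangular fill wedges — a whole-image rotation by a non-right angle. All colors are more vivid — a global saturation change.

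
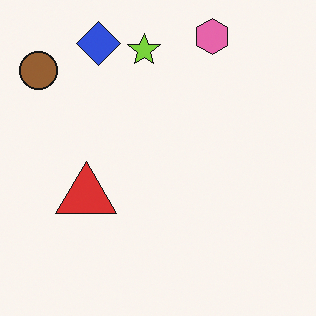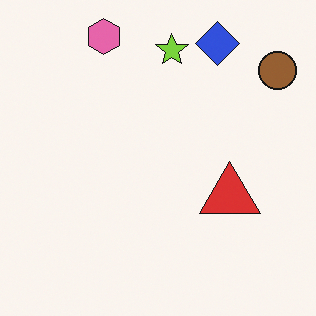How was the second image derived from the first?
It was flipped horizontally (left ↔ right).

The brown circle is in the top-left of the first image and the top-right of the second — shapes on opposite sides of the vertical midline have swapped in a mirror flip.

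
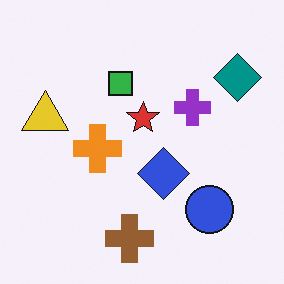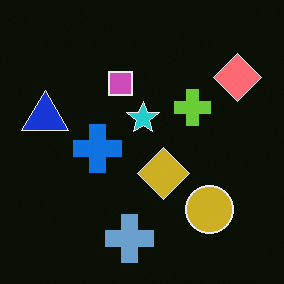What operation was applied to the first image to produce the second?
Color-inverted (negative).

The light background has become dark and every shape's color is its complement — a photographic negative.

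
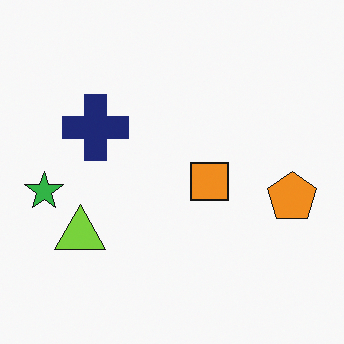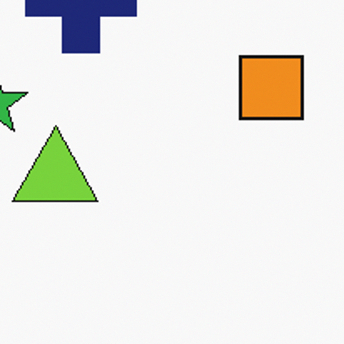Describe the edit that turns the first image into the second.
This is the original image cropped tightly and scaled back up.

The visible shapes are larger and the field of view is narrower; shapes near the original edges may be partly or wholly outside the frame — a crop-and-rescale.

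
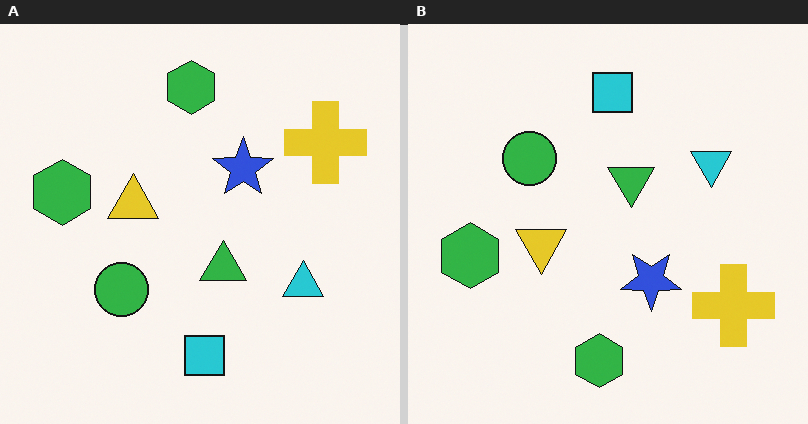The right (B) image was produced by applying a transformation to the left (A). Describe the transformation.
Flipped vertically (top ↔ bottom).

The cyan square is in the bottom of the left (A) image and the top of the right (B) — shapes on opposite sides of the horizontal midline have swapped in a mirror flip.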